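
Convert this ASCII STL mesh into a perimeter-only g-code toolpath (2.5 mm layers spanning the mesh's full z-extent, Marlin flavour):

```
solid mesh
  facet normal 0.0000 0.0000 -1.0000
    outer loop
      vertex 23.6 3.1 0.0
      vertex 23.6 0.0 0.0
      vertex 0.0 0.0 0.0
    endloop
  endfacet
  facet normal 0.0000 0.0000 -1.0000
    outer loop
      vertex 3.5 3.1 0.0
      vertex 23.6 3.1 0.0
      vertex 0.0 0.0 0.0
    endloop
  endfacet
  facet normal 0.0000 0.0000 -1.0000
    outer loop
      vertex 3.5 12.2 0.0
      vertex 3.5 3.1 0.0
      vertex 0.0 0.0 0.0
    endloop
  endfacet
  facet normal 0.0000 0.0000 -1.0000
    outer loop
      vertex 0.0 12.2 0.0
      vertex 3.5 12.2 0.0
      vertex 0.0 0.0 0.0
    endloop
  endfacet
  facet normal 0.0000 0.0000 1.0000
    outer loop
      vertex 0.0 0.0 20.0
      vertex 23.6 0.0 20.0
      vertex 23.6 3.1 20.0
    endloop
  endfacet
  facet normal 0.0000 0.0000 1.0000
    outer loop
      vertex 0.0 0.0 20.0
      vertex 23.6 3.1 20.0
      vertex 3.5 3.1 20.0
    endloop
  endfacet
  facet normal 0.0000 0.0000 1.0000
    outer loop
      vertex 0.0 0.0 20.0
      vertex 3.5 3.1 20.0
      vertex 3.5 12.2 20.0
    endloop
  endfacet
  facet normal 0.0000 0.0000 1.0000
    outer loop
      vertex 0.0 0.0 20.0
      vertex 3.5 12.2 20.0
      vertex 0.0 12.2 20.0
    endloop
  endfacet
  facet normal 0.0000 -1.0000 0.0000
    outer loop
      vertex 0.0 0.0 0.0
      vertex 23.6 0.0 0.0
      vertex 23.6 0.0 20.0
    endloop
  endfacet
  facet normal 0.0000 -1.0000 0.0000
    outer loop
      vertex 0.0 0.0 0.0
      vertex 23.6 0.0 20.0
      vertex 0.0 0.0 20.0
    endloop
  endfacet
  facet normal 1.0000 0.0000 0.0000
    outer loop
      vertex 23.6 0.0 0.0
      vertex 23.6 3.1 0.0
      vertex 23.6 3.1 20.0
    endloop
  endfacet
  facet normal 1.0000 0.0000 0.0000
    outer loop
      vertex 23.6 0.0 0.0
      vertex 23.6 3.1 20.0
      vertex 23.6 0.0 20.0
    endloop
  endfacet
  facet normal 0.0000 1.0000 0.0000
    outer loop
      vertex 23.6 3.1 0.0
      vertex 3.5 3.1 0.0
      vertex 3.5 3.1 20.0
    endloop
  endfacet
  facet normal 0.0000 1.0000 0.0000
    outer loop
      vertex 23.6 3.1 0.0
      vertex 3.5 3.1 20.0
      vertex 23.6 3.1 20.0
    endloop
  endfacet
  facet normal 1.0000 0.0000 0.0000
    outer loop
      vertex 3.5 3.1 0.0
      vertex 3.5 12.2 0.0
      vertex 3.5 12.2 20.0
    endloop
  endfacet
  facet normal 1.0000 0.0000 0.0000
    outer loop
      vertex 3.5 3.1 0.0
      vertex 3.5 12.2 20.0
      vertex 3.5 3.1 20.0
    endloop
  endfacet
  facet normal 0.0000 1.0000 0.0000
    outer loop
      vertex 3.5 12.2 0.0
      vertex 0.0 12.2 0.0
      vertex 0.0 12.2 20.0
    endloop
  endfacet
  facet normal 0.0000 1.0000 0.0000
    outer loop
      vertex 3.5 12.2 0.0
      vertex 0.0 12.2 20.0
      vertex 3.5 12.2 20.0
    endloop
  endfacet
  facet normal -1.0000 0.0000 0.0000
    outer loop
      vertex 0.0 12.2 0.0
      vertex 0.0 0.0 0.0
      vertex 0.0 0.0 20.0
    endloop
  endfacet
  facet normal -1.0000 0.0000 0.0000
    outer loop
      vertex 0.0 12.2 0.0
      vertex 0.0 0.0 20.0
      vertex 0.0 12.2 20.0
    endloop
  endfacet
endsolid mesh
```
; perimeter-only toolpath
G21 ; units = mm
G90 ; absolute positioning
G28 ; home
; layer 1
G0 Z2.5
G0 X0.0 Y0.0
G1 X23.6 Y0.0
G1 X23.6 Y3.1
G1 X3.5 Y3.1
G1 X3.5 Y12.2
G1 X0.0 Y12.2
G1 X0.0 Y0.0
; layer 2
G0 Z5.0
G0 X0.0 Y0.0
G1 X23.6 Y0.0
G1 X23.6 Y3.1
G1 X3.5 Y3.1
G1 X3.5 Y12.2
G1 X0.0 Y12.2
G1 X0.0 Y0.0
; layer 3
G0 Z7.5
G0 X0.0 Y0.0
G1 X23.6 Y0.0
G1 X23.6 Y3.1
G1 X3.5 Y3.1
G1 X3.5 Y12.2
G1 X0.0 Y12.2
G1 X0.0 Y0.0
; layer 4
G0 Z10.0
G0 X0.0 Y0.0
G1 X23.6 Y0.0
G1 X23.6 Y3.1
G1 X3.5 Y3.1
G1 X3.5 Y12.2
G1 X0.0 Y12.2
G1 X0.0 Y0.0
; layer 5
G0 Z12.5
G0 X0.0 Y0.0
G1 X23.6 Y0.0
G1 X23.6 Y3.1
G1 X3.5 Y3.1
G1 X3.5 Y12.2
G1 X0.0 Y12.2
G1 X0.0 Y0.0
; layer 6
G0 Z15.0
G0 X0.0 Y0.0
G1 X23.6 Y0.0
G1 X23.6 Y3.1
G1 X3.5 Y3.1
G1 X3.5 Y12.2
G1 X0.0 Y12.2
G1 X0.0 Y0.0
; layer 7
G0 Z17.5
G0 X0.0 Y0.0
G1 X23.6 Y0.0
G1 X23.6 Y3.1
G1 X3.5 Y3.1
G1 X3.5 Y12.2
G1 X0.0 Y12.2
G1 X0.0 Y0.0
; layer 8
G0 Z20.0
G0 X0.0 Y0.0
G1 X23.6 Y0.0
G1 X23.6 Y3.1
G1 X3.5 Y3.1
G1 X3.5 Y12.2
G1 X0.0 Y12.2
G1 X0.0 Y0.0
M2 ; end

The solid is an L-shaped prism: outer 23.6 × 12.2 mm, arm thicknesses ≈ 3.1 mm (horizontal) and 3.5 mm (vertical), extruded 20 mm in z. Slicing at Δz = 2.5 mm — 8 equal slices spanning the solid's height, so layer i sits at z = i·h/8 — gives 8 non-empty perimeters. Each is a 6-segment closed polygon; G0 lifts to the layer z and rapids to the start vertex, then G1 traces the edges.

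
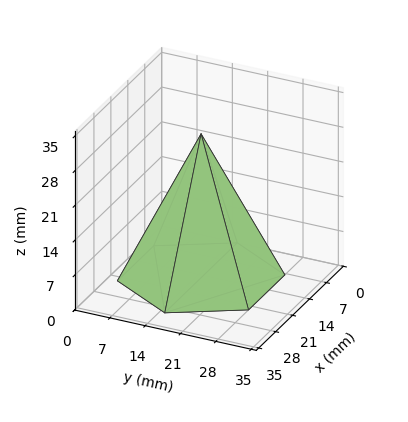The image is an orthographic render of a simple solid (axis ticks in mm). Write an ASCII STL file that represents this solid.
Reading the render: the shape is a regular 6-sided pyramid, base circumscribed radius ≈ 15 mm, apex at z ≈ 29 mm (dimensions read to the nearest mm from the axis ticks). For the STL, each face is triangulated and given an outward normal.

solid part
  facet normal 0.0000 0.0000 -1.0000
    outer loop
      vertex 7.50 27.99 0.00
      vertex 22.50 27.99 0.00
      vertex 30.00 15.00 0.00
    endloop
  endfacet
  facet normal 0.0000 0.0000 -1.0000
    outer loop
      vertex 0.00 15.00 0.00
      vertex 7.50 27.99 0.00
      vertex 30.00 15.00 0.00
    endloop
  endfacet
  facet normal 0.0000 0.0000 -1.0000
    outer loop
      vertex 7.50 2.01 0.00
      vertex 0.00 15.00 0.00
      vertex 30.00 15.00 0.00
    endloop
  endfacet
  facet normal 0.0000 0.0000 -1.0000
    outer loop
      vertex 22.50 2.01 0.00
      vertex 7.50 2.01 0.00
      vertex 30.00 15.00 0.00
    endloop
  endfacet
  facet normal 0.7903 0.4563 0.4088
    outer loop
      vertex 30.00 15.00 0.00
      vertex 22.50 27.99 0.00
      vertex 15.00 15.00 29.00
    endloop
  endfacet
  facet normal 0.0000 0.9126 0.4088
    outer loop
      vertex 22.50 27.99 0.00
      vertex 7.50 27.99 0.00
      vertex 15.00 15.00 29.00
    endloop
  endfacet
  facet normal -0.7903 0.4563 0.4088
    outer loop
      vertex 7.50 27.99 0.00
      vertex 0.00 15.00 0.00
      vertex 15.00 15.00 29.00
    endloop
  endfacet
  facet normal -0.7903 -0.4563 0.4088
    outer loop
      vertex 0.00 15.00 0.00
      vertex 7.50 2.01 0.00
      vertex 15.00 15.00 29.00
    endloop
  endfacet
  facet normal 0.0000 -0.9126 0.4088
    outer loop
      vertex 7.50 2.01 0.00
      vertex 22.50 2.01 0.00
      vertex 15.00 15.00 29.00
    endloop
  endfacet
  facet normal 0.7903 -0.4563 0.4088
    outer loop
      vertex 22.50 2.01 0.00
      vertex 30.00 15.00 0.00
      vertex 15.00 15.00 29.00
    endloop
  endfacet
endsolid part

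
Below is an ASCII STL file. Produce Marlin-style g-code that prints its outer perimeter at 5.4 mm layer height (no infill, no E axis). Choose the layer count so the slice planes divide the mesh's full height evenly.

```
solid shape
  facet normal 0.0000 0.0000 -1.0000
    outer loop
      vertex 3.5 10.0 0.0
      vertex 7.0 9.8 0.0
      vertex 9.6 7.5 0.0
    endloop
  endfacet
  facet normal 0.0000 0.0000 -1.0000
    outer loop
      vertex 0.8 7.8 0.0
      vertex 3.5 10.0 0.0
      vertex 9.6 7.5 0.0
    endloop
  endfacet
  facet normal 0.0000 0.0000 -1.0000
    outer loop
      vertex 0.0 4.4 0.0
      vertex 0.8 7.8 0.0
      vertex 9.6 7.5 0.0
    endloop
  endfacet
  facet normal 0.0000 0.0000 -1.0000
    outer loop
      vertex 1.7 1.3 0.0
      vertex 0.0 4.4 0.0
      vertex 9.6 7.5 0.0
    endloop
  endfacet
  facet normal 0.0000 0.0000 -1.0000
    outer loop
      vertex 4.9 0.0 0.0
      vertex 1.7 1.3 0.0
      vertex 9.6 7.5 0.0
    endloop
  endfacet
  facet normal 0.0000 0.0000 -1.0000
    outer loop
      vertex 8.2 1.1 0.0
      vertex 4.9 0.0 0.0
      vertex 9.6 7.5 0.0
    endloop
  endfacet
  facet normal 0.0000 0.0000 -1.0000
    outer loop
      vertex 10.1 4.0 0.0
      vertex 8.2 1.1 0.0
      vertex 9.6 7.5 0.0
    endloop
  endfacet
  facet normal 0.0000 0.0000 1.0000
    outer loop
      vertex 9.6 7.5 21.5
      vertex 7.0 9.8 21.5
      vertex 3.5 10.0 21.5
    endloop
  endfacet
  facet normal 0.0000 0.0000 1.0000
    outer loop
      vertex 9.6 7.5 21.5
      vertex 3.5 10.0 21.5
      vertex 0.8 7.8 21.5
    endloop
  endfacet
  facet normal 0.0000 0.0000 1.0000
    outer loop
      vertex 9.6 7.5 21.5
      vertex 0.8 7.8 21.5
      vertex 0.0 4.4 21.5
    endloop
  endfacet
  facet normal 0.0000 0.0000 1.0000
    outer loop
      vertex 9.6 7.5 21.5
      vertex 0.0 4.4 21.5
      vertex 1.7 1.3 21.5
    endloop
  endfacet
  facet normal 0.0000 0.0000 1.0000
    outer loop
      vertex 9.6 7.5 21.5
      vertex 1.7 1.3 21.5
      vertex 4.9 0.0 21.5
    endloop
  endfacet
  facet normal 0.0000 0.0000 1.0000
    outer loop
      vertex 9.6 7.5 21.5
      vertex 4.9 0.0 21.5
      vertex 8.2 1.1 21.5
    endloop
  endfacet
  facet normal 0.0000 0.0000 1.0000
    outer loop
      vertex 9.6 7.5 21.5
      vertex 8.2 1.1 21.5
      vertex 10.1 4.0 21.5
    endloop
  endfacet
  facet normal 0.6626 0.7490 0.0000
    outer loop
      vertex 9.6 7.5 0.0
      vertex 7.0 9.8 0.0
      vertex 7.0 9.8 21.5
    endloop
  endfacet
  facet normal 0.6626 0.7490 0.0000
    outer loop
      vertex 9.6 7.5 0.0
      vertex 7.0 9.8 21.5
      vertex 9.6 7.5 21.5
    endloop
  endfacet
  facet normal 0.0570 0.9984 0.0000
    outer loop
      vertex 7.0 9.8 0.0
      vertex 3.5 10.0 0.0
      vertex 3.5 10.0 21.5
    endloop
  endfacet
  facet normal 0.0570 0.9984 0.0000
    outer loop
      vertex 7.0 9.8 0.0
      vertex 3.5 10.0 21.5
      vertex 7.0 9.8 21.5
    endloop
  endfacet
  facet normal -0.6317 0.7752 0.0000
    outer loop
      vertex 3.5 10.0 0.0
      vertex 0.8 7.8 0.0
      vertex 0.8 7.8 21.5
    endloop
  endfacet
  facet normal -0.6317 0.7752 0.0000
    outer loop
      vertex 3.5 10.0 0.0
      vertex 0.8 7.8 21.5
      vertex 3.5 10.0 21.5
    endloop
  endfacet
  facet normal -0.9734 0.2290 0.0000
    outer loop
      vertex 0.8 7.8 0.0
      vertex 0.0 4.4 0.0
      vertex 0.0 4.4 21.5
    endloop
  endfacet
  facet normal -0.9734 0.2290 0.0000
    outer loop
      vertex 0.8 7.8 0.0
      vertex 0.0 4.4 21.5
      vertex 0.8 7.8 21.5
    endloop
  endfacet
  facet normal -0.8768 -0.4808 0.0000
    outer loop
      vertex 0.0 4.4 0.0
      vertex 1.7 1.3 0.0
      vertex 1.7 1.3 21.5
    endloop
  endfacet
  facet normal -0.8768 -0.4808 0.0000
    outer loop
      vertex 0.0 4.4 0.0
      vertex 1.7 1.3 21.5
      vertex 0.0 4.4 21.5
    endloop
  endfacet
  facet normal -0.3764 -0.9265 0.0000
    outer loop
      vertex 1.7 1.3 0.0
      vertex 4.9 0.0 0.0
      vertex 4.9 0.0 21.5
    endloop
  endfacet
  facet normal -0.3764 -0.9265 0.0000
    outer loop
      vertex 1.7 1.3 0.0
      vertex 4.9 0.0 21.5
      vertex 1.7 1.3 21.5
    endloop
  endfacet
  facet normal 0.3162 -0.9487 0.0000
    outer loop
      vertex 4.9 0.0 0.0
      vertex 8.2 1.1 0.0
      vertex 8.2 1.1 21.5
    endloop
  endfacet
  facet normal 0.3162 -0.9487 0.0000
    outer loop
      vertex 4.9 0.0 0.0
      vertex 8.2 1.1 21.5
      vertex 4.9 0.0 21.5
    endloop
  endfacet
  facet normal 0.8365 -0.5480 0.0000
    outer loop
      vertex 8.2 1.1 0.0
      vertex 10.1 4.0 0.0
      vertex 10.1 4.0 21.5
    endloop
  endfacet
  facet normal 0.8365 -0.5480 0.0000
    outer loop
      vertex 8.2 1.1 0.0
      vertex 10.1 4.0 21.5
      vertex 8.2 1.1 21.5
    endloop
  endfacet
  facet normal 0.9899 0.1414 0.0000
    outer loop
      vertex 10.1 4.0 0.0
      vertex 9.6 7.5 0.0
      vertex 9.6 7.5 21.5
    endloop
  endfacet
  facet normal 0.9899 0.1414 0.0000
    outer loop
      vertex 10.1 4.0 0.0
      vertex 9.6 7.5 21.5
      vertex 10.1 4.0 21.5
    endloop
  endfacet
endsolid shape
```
; perimeter-only toolpath
G21 ; units = mm
G90 ; absolute positioning
G28 ; home
; layer 1
G0 Z5.4
G0 X9.6 Y7.5
G1 X7.0 Y9.8
G1 X3.5 Y10.0
G1 X0.8 Y7.8
G1 X0.0 Y4.4
G1 X1.7 Y1.3
G1 X4.9 Y0.0
G1 X8.2 Y1.1
G1 X10.1 Y4.0
G1 X9.6 Y7.5
; layer 2
G0 Z10.8
G0 X9.6 Y7.5
G1 X7.0 Y9.8
G1 X3.5 Y10.0
G1 X0.8 Y7.8
G1 X0.0 Y4.4
G1 X1.7 Y1.3
G1 X4.9 Y0.0
G1 X8.2 Y1.1
G1 X10.1 Y4.0
G1 X9.6 Y7.5
; layer 3
G0 Z16.1
G0 X9.6 Y7.5
G1 X7.0 Y9.8
G1 X3.5 Y10.0
G1 X0.8 Y7.8
G1 X0.0 Y4.4
G1 X1.7 Y1.3
G1 X4.9 Y0.0
G1 X8.2 Y1.1
G1 X10.1 Y4.0
G1 X9.6 Y7.5
; layer 4
G0 Z21.5
G0 X9.6 Y7.5
G1 X7.0 Y9.8
G1 X3.5 Y10.0
G1 X0.8 Y7.8
G1 X0.0 Y4.4
G1 X1.7 Y1.3
G1 X4.9 Y0.0
G1 X8.2 Y1.1
G1 X10.1 Y4.0
G1 X9.6 Y7.5
M2 ; end

The solid is a regular 9-sided prism (a cylinder approximated with 9 flat sides), circumscribed radius ≈ 5.1 mm, height ≈ 21.5 mm. Slicing at Δz = 5.4 mm — 4 equal slices spanning the solid's height, so layer i sits at z = i·h/4 — gives 4 non-empty perimeters. Each is a 9-segment closed polygon; G0 lifts to the layer z and rapids to the start vertex, then G1 traces the edges.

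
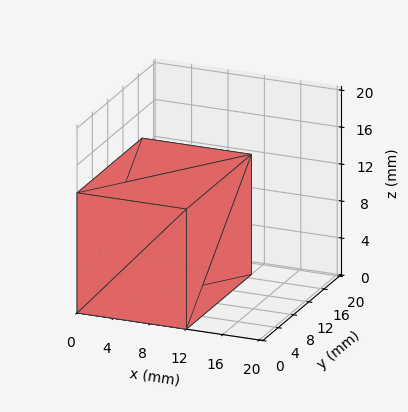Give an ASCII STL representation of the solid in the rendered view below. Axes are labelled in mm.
Reading the render: the shape is a rectangular box, roughly 12 × 17 mm footprint and 13 mm tall (dimensions read to the nearest mm from the axis ticks). For the STL, each face is triangulated and given an outward normal.

solid part
  facet normal 0.0000 0.0000 -1.0000
    outer loop
      vertex 12.000 17.000 0.000
      vertex 12.000 0.000 0.000
      vertex 0.000 0.000 0.000
    endloop
  endfacet
  facet normal 0.0000 0.0000 -1.0000
    outer loop
      vertex 0.000 17.000 0.000
      vertex 12.000 17.000 0.000
      vertex 0.000 0.000 0.000
    endloop
  endfacet
  facet normal 0.0000 0.0000 1.0000
    outer loop
      vertex 0.000 0.000 13.000
      vertex 12.000 0.000 13.000
      vertex 12.000 17.000 13.000
    endloop
  endfacet
  facet normal 0.0000 0.0000 1.0000
    outer loop
      vertex 0.000 0.000 13.000
      vertex 12.000 17.000 13.000
      vertex 0.000 17.000 13.000
    endloop
  endfacet
  facet normal 0.0000 -1.0000 0.0000
    outer loop
      vertex 0.000 0.000 0.000
      vertex 12.000 0.000 0.000
      vertex 12.000 0.000 13.000
    endloop
  endfacet
  facet normal 0.0000 -1.0000 0.0000
    outer loop
      vertex 0.000 0.000 0.000
      vertex 12.000 0.000 13.000
      vertex 0.000 0.000 13.000
    endloop
  endfacet
  facet normal 0.0000 1.0000 0.0000
    outer loop
      vertex 12.000 17.000 13.000
      vertex 12.000 17.000 0.000
      vertex 0.000 17.000 0.000
    endloop
  endfacet
  facet normal 0.0000 1.0000 0.0000
    outer loop
      vertex 0.000 17.000 13.000
      vertex 12.000 17.000 13.000
      vertex 0.000 17.000 0.000
    endloop
  endfacet
  facet normal -1.0000 0.0000 0.0000
    outer loop
      vertex 0.000 17.000 13.000
      vertex 0.000 17.000 0.000
      vertex 0.000 0.000 0.000
    endloop
  endfacet
  facet normal -1.0000 0.0000 0.0000
    outer loop
      vertex 0.000 0.000 13.000
      vertex 0.000 17.000 13.000
      vertex 0.000 0.000 0.000
    endloop
  endfacet
  facet normal 1.0000 0.0000 0.0000
    outer loop
      vertex 12.000 0.000 0.000
      vertex 12.000 17.000 0.000
      vertex 12.000 17.000 13.000
    endloop
  endfacet
  facet normal 1.0000 0.0000 0.0000
    outer loop
      vertex 12.000 0.000 0.000
      vertex 12.000 17.000 13.000
      vertex 12.000 0.000 13.000
    endloop
  endfacet
endsolid part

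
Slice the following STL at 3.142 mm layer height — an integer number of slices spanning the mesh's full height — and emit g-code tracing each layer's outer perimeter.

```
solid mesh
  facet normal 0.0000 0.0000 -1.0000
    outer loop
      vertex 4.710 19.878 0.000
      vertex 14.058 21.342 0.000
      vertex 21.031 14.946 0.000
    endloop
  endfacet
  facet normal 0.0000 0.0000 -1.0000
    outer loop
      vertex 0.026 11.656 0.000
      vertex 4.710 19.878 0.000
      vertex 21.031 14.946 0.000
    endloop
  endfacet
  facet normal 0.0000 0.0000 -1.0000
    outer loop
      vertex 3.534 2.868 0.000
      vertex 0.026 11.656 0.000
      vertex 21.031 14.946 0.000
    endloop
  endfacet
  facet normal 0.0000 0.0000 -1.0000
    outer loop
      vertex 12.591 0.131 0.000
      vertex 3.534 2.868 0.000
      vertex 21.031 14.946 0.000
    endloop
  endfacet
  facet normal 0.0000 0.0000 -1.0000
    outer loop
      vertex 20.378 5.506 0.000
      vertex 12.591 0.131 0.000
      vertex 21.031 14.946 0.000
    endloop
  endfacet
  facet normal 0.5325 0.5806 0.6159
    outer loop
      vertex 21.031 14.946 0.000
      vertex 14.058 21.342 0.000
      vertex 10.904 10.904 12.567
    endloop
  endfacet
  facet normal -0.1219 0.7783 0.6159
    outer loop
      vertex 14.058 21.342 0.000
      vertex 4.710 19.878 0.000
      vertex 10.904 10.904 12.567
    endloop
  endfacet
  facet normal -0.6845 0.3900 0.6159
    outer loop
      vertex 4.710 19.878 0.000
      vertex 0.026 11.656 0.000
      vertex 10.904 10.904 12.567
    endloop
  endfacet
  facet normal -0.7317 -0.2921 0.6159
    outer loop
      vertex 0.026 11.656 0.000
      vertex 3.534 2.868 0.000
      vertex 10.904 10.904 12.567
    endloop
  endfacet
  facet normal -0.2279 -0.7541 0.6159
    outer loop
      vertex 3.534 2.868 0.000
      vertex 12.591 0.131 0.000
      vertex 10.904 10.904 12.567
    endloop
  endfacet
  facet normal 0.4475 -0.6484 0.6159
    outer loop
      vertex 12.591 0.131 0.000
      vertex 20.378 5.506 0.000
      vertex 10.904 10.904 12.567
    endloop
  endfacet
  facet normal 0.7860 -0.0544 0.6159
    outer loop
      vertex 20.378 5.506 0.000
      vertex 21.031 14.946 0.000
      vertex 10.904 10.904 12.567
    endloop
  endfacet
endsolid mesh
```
; perimeter-only toolpath
G21 ; units = mm
G90 ; absolute positioning
G28 ; home
; layer 1
G0 Z3.142
G0 X18.499 Y13.936
G1 X13.270 Y18.732
G1 X6.258 Y17.634
G1 X2.745 Y11.468
G1 X5.377 Y4.877
G1 X12.169 Y2.824
G1 X18.009 Y6.856
G1 X18.499 Y13.936
; layer 2
G0 Z6.284
G0 X15.967 Y12.925
G1 X12.481 Y16.123
G1 X7.807 Y15.391
G1 X5.465 Y11.280
G1 X7.219 Y6.886
G1 X11.747 Y5.518
G1 X15.641 Y8.205
G1 X15.967 Y12.925
; layer 3
G0 Z9.425
G0 X13.436 Y11.915
G1 X11.693 Y13.514
G1 X9.356 Y13.148
G1 X8.185 Y11.092
G1 X9.062 Y8.895
G1 X11.326 Y8.211
G1 X13.273 Y9.555
G1 X13.436 Y11.915
M2 ; end

The solid is a regular 7-sided pyramid, base circumscribed radius ≈ 10.9 mm, apex at z ≈ 12.6 mm. Slicing at Δz = 3.142 mm — 4 equal slices spanning the solid's height, so layer i sits at z = i·h/4 — gives 3 non-empty perimeters. Each is a 7-segment closed polygon; G0 lifts to the layer z and rapids to the start vertex, then G1 traces the edges. The cross-section shrinks linearly with z (the slice at the apex is degenerate and omitted).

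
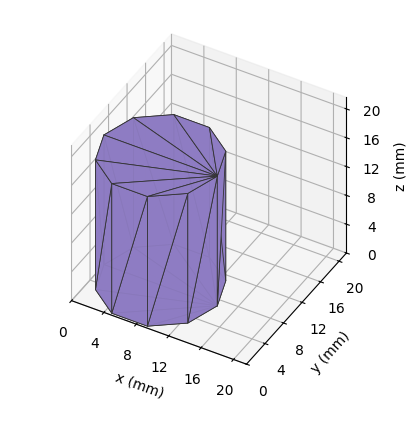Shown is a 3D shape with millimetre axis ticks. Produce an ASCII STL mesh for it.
Reading the render: the shape is a regular 10-sided prism (a cylinder approximated with 10 flat sides), circumscribed radius ≈ 7 mm, height ≈ 18 mm (dimensions read to the nearest mm from the axis ticks). For the STL, each face is triangulated and given an outward normal.

solid part
  facet normal 0.0000 0.0000 -1.0000
    outer loop
      vertex 9.2 13.7 0.0
      vertex 12.7 11.1 0.0
      vertex 14.0 7.0 0.0
    endloop
  endfacet
  facet normal 0.0000 0.0000 -1.0000
    outer loop
      vertex 4.8 13.7 0.0
      vertex 9.2 13.7 0.0
      vertex 14.0 7.0 0.0
    endloop
  endfacet
  facet normal 0.0000 0.0000 -1.0000
    outer loop
      vertex 1.3 11.1 0.0
      vertex 4.8 13.7 0.0
      vertex 14.0 7.0 0.0
    endloop
  endfacet
  facet normal 0.0000 0.0000 -1.0000
    outer loop
      vertex 0.0 7.0 0.0
      vertex 1.3 11.1 0.0
      vertex 14.0 7.0 0.0
    endloop
  endfacet
  facet normal 0.0000 0.0000 -1.0000
    outer loop
      vertex 1.3 2.9 0.0
      vertex 0.0 7.0 0.0
      vertex 14.0 7.0 0.0
    endloop
  endfacet
  facet normal 0.0000 0.0000 -1.0000
    outer loop
      vertex 4.8 0.3 0.0
      vertex 1.3 2.9 0.0
      vertex 14.0 7.0 0.0
    endloop
  endfacet
  facet normal 0.0000 0.0000 -1.0000
    outer loop
      vertex 9.2 0.3 0.0
      vertex 4.8 0.3 0.0
      vertex 14.0 7.0 0.0
    endloop
  endfacet
  facet normal 0.0000 0.0000 -1.0000
    outer loop
      vertex 12.7 2.9 0.0
      vertex 9.2 0.3 0.0
      vertex 14.0 7.0 0.0
    endloop
  endfacet
  facet normal 0.0000 0.0000 1.0000
    outer loop
      vertex 14.0 7.0 18.0
      vertex 12.7 11.1 18.0
      vertex 9.2 13.7 18.0
    endloop
  endfacet
  facet normal 0.0000 0.0000 1.0000
    outer loop
      vertex 14.0 7.0 18.0
      vertex 9.2 13.7 18.0
      vertex 4.8 13.7 18.0
    endloop
  endfacet
  facet normal 0.0000 0.0000 1.0000
    outer loop
      vertex 14.0 7.0 18.0
      vertex 4.8 13.7 18.0
      vertex 1.3 11.1 18.0
    endloop
  endfacet
  facet normal 0.0000 0.0000 1.0000
    outer loop
      vertex 14.0 7.0 18.0
      vertex 1.3 11.1 18.0
      vertex 0.0 7.0 18.0
    endloop
  endfacet
  facet normal 0.0000 0.0000 1.0000
    outer loop
      vertex 14.0 7.0 18.0
      vertex 0.0 7.0 18.0
      vertex 1.3 2.9 18.0
    endloop
  endfacet
  facet normal 0.0000 0.0000 1.0000
    outer loop
      vertex 14.0 7.0 18.0
      vertex 1.3 2.9 18.0
      vertex 4.8 0.3 18.0
    endloop
  endfacet
  facet normal 0.0000 0.0000 1.0000
    outer loop
      vertex 14.0 7.0 18.0
      vertex 4.8 0.3 18.0
      vertex 9.2 0.3 18.0
    endloop
  endfacet
  facet normal 0.0000 0.0000 1.0000
    outer loop
      vertex 14.0 7.0 18.0
      vertex 9.2 0.3 18.0
      vertex 12.7 2.9 18.0
    endloop
  endfacet
  facet normal 0.9532 0.3022 0.0000
    outer loop
      vertex 14.0 7.0 0.0
      vertex 12.7 11.1 0.0
      vertex 12.7 11.1 18.0
    endloop
  endfacet
  facet normal 0.9532 0.3022 0.0000
    outer loop
      vertex 14.0 7.0 0.0
      vertex 12.7 11.1 18.0
      vertex 14.0 7.0 18.0
    endloop
  endfacet
  facet normal 0.5963 0.8027 0.0000
    outer loop
      vertex 12.7 11.1 0.0
      vertex 9.2 13.7 0.0
      vertex 9.2 13.7 18.0
    endloop
  endfacet
  facet normal 0.5963 0.8027 0.0000
    outer loop
      vertex 12.7 11.1 0.0
      vertex 9.2 13.7 18.0
      vertex 12.7 11.1 18.0
    endloop
  endfacet
  facet normal 0.0000 1.0000 0.0000
    outer loop
      vertex 9.2 13.7 0.0
      vertex 4.8 13.7 0.0
      vertex 4.8 13.7 18.0
    endloop
  endfacet
  facet normal 0.0000 1.0000 0.0000
    outer loop
      vertex 9.2 13.7 0.0
      vertex 4.8 13.7 18.0
      vertex 9.2 13.7 18.0
    endloop
  endfacet
  facet normal -0.5963 0.8027 0.0000
    outer loop
      vertex 4.8 13.7 0.0
      vertex 1.3 11.1 0.0
      vertex 1.3 11.1 18.0
    endloop
  endfacet
  facet normal -0.5963 0.8027 0.0000
    outer loop
      vertex 4.8 13.7 0.0
      vertex 1.3 11.1 18.0
      vertex 4.8 13.7 18.0
    endloop
  endfacet
  facet normal -0.9532 0.3022 0.0000
    outer loop
      vertex 1.3 11.1 0.0
      vertex 0.0 7.0 0.0
      vertex 0.0 7.0 18.0
    endloop
  endfacet
  facet normal -0.9532 0.3022 0.0000
    outer loop
      vertex 1.3 11.1 0.0
      vertex 0.0 7.0 18.0
      vertex 1.3 11.1 18.0
    endloop
  endfacet
  facet normal -0.9532 -0.3022 0.0000
    outer loop
      vertex 0.0 7.0 0.0
      vertex 1.3 2.9 0.0
      vertex 1.3 2.9 18.0
    endloop
  endfacet
  facet normal -0.9532 -0.3022 0.0000
    outer loop
      vertex 0.0 7.0 0.0
      vertex 1.3 2.9 18.0
      vertex 0.0 7.0 18.0
    endloop
  endfacet
  facet normal -0.5963 -0.8027 0.0000
    outer loop
      vertex 1.3 2.9 0.0
      vertex 4.8 0.3 0.0
      vertex 4.8 0.3 18.0
    endloop
  endfacet
  facet normal -0.5963 -0.8027 0.0000
    outer loop
      vertex 1.3 2.9 0.0
      vertex 4.8 0.3 18.0
      vertex 1.3 2.9 18.0
    endloop
  endfacet
  facet normal 0.0000 -1.0000 0.0000
    outer loop
      vertex 4.8 0.3 0.0
      vertex 9.2 0.3 0.0
      vertex 9.2 0.3 18.0
    endloop
  endfacet
  facet normal 0.0000 -1.0000 0.0000
    outer loop
      vertex 4.8 0.3 0.0
      vertex 9.2 0.3 18.0
      vertex 4.8 0.3 18.0
    endloop
  endfacet
  facet normal 0.5963 -0.8027 0.0000
    outer loop
      vertex 9.2 0.3 0.0
      vertex 12.7 2.9 0.0
      vertex 12.7 2.9 18.0
    endloop
  endfacet
  facet normal 0.5963 -0.8027 0.0000
    outer loop
      vertex 9.2 0.3 0.0
      vertex 12.7 2.9 18.0
      vertex 9.2 0.3 18.0
    endloop
  endfacet
  facet normal 0.9532 -0.3022 0.0000
    outer loop
      vertex 12.7 2.9 0.0
      vertex 14.0 7.0 0.0
      vertex 14.0 7.0 18.0
    endloop
  endfacet
  facet normal 0.9532 -0.3022 0.0000
    outer loop
      vertex 12.7 2.9 0.0
      vertex 14.0 7.0 18.0
      vertex 12.7 2.9 18.0
    endloop
  endfacet
endsolid part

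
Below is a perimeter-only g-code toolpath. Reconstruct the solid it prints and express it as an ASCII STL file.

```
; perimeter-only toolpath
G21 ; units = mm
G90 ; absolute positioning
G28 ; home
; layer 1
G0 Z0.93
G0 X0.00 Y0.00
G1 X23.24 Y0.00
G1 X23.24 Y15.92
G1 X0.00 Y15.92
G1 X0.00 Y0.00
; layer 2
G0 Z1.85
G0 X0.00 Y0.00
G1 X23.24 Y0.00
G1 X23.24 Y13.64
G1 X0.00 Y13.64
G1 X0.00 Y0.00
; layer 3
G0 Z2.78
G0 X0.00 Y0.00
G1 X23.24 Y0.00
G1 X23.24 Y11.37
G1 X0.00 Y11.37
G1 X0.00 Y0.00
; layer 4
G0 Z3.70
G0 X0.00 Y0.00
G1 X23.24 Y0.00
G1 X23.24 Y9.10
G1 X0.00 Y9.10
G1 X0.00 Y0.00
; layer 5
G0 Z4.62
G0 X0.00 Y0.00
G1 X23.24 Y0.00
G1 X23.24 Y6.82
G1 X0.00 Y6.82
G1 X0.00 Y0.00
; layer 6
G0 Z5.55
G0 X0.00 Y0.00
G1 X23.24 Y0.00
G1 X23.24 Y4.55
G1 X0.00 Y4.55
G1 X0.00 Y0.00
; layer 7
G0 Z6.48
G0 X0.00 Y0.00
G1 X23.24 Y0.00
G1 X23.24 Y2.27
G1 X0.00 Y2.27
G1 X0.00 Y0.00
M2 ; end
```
solid part
  facet normal 0.0000 0.0000 -1.0000
    outer loop
      vertex 23.24 18.19 0.00
      vertex 23.24 0.00 0.00
      vertex 0.00 0.00 0.00
    endloop
  endfacet
  facet normal 0.0000 0.0000 -1.0000
    outer loop
      vertex 0.00 18.19 0.00
      vertex 23.24 18.19 0.00
      vertex 0.00 0.00 0.00
    endloop
  endfacet
  facet normal 0.0000 -1.0000 0.0000
    outer loop
      vertex 0.00 0.00 0.00
      vertex 23.24 0.00 0.00
      vertex 23.24 0.00 7.40
    endloop
  endfacet
  facet normal 0.0000 -1.0000 0.0000
    outer loop
      vertex 0.00 0.00 0.00
      vertex 23.24 0.00 7.40
      vertex 0.00 0.00 7.40
    endloop
  endfacet
  facet normal 0.0000 0.3768 0.9263
    outer loop
      vertex 0.00 0.00 7.40
      vertex 23.24 0.00 7.40
      vertex 23.24 18.19 0.00
    endloop
  endfacet
  facet normal 0.0000 0.3768 0.9263
    outer loop
      vertex 0.00 0.00 7.40
      vertex 23.24 18.19 0.00
      vertex 0.00 18.19 0.00
    endloop
  endfacet
  facet normal -1.0000 0.0000 0.0000
    outer loop
      vertex 0.00 0.00 7.40
      vertex 0.00 18.19 0.00
      vertex 0.00 0.00 0.00
    endloop
  endfacet
  facet normal 1.0000 0.0000 0.0000
    outer loop
      vertex 23.24 0.00 0.00
      vertex 23.24 18.19 0.00
      vertex 23.24 0.00 7.40
    endloop
  endfacet
endsolid part

The G0 Z moves step by Δz≈0.93 mm. The G1 loops shrink linearly with z, so the solid tapers from its base footprint up to z≈7.4. Closing with a flat bottom cap and the tapered top and triangulating gives 8 facets — a wedge (ramp): 23.2 × 18.2 mm base, rising to 7.4 mm along the y=0 edge and sloping linearly to z=0 at y=18.2.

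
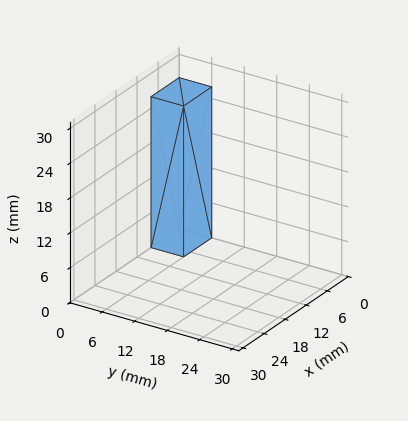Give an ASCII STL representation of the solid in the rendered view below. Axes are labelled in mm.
Reading the render: the shape is a rectangular box, roughly 8 × 6 mm footprint and 26 mm tall (dimensions read to the nearest mm from the axis ticks). For the STL, each face is triangulated and given an outward normal.

solid part
  facet normal 0.0000 0.0000 -1.0000
    outer loop
      vertex 8.000 6.000 0.000
      vertex 8.000 0.000 0.000
      vertex 0.000 0.000 0.000
    endloop
  endfacet
  facet normal 0.0000 0.0000 -1.0000
    outer loop
      vertex 0.000 6.000 0.000
      vertex 8.000 6.000 0.000
      vertex 0.000 0.000 0.000
    endloop
  endfacet
  facet normal 0.0000 0.0000 1.0000
    outer loop
      vertex 0.000 0.000 26.000
      vertex 8.000 0.000 26.000
      vertex 8.000 6.000 26.000
    endloop
  endfacet
  facet normal 0.0000 0.0000 1.0000
    outer loop
      vertex 0.000 0.000 26.000
      vertex 8.000 6.000 26.000
      vertex 0.000 6.000 26.000
    endloop
  endfacet
  facet normal 0.0000 -1.0000 0.0000
    outer loop
      vertex 0.000 0.000 0.000
      vertex 8.000 0.000 0.000
      vertex 8.000 0.000 26.000
    endloop
  endfacet
  facet normal 0.0000 -1.0000 0.0000
    outer loop
      vertex 0.000 0.000 0.000
      vertex 8.000 0.000 26.000
      vertex 0.000 0.000 26.000
    endloop
  endfacet
  facet normal 0.0000 1.0000 0.0000
    outer loop
      vertex 8.000 6.000 26.000
      vertex 8.000 6.000 0.000
      vertex 0.000 6.000 0.000
    endloop
  endfacet
  facet normal 0.0000 1.0000 0.0000
    outer loop
      vertex 0.000 6.000 26.000
      vertex 8.000 6.000 26.000
      vertex 0.000 6.000 0.000
    endloop
  endfacet
  facet normal -1.0000 0.0000 0.0000
    outer loop
      vertex 0.000 6.000 26.000
      vertex 0.000 6.000 0.000
      vertex 0.000 0.000 0.000
    endloop
  endfacet
  facet normal -1.0000 0.0000 0.0000
    outer loop
      vertex 0.000 0.000 26.000
      vertex 0.000 6.000 26.000
      vertex 0.000 0.000 0.000
    endloop
  endfacet
  facet normal 1.0000 0.0000 0.0000
    outer loop
      vertex 8.000 0.000 0.000
      vertex 8.000 6.000 0.000
      vertex 8.000 6.000 26.000
    endloop
  endfacet
  facet normal 1.0000 0.0000 0.0000
    outer loop
      vertex 8.000 0.000 0.000
      vertex 8.000 6.000 26.000
      vertex 8.000 0.000 26.000
    endloop
  endfacet
endsolid part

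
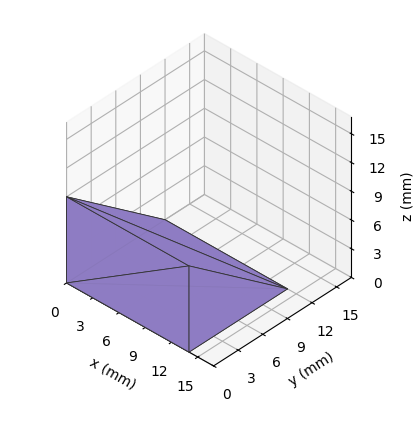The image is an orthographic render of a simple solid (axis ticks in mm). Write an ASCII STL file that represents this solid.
Reading the render: the shape is a wedge (ramp): 14 × 12 mm base, rising to 9 mm along the y=0 edge and sloping linearly to z=0 at y=12 (dimensions read to the nearest mm from the axis ticks). For the STL, each face is triangulated and given an outward normal.

solid part
  facet normal 0.0000 0.0000 -1.0000
    outer loop
      vertex 14.000 12.000 0.000
      vertex 14.000 0.000 0.000
      vertex 0.000 0.000 0.000
    endloop
  endfacet
  facet normal 0.0000 0.0000 -1.0000
    outer loop
      vertex 0.000 12.000 0.000
      vertex 14.000 12.000 0.000
      vertex 0.000 0.000 0.000
    endloop
  endfacet
  facet normal 0.0000 -1.0000 0.0000
    outer loop
      vertex 0.000 0.000 0.000
      vertex 14.000 0.000 0.000
      vertex 14.000 0.000 9.000
    endloop
  endfacet
  facet normal 0.0000 -1.0000 0.0000
    outer loop
      vertex 0.000 0.000 0.000
      vertex 14.000 0.000 9.000
      vertex 0.000 0.000 9.000
    endloop
  endfacet
  facet normal 0.0000 0.6000 0.8000
    outer loop
      vertex 0.000 0.000 9.000
      vertex 14.000 0.000 9.000
      vertex 14.000 12.000 0.000
    endloop
  endfacet
  facet normal 0.0000 0.6000 0.8000
    outer loop
      vertex 0.000 0.000 9.000
      vertex 14.000 12.000 0.000
      vertex 0.000 12.000 0.000
    endloop
  endfacet
  facet normal -1.0000 0.0000 0.0000
    outer loop
      vertex 0.000 0.000 9.000
      vertex 0.000 12.000 0.000
      vertex 0.000 0.000 0.000
    endloop
  endfacet
  facet normal 1.0000 0.0000 0.0000
    outer loop
      vertex 14.000 0.000 0.000
      vertex 14.000 12.000 0.000
      vertex 14.000 0.000 9.000
    endloop
  endfacet
endsolid part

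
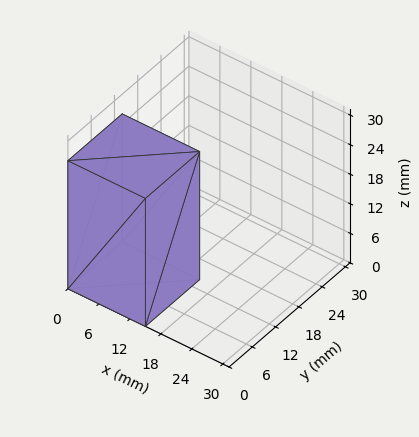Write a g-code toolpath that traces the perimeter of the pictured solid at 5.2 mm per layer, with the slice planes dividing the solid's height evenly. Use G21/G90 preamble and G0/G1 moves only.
Reading the render: the shape is a rectangular box, roughly 15 × 14 mm footprint and 26 mm tall (dimensions read to the nearest mm from the axis ticks). For the g-code, the solid's height is divided into equal slices at the stated Δz and each level perimeter traced with G1 moves after a G0 lift.

; perimeter-only toolpath
G21 ; units = mm
G90 ; absolute positioning
G28 ; home
; layer 1
G0 Z5.2
G0 X0.0 Y0.0
G1 X15.0 Y0.0
G1 X15.0 Y14.0
G1 X0.0 Y14.0
G1 X0.0 Y0.0
; layer 2
G0 Z10.4
G0 X0.0 Y0.0
G1 X15.0 Y0.0
G1 X15.0 Y14.0
G1 X0.0 Y14.0
G1 X0.0 Y0.0
; layer 3
G0 Z15.6
G0 X0.0 Y0.0
G1 X15.0 Y0.0
G1 X15.0 Y14.0
G1 X0.0 Y14.0
G1 X0.0 Y0.0
; layer 4
G0 Z20.8
G0 X0.0 Y0.0
G1 X15.0 Y0.0
G1 X15.0 Y14.0
G1 X0.0 Y14.0
G1 X0.0 Y0.0
; layer 5
G0 Z26.0
G0 X0.0 Y0.0
G1 X15.0 Y0.0
G1 X15.0 Y14.0
G1 X0.0 Y14.0
G1 X0.0 Y0.0
M2 ; end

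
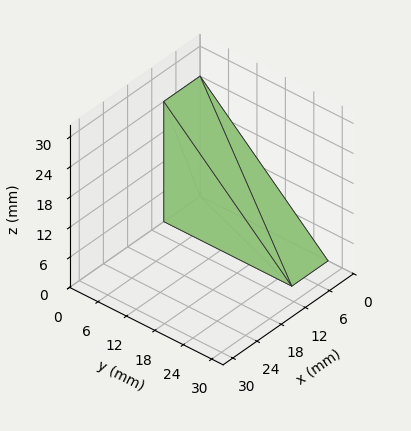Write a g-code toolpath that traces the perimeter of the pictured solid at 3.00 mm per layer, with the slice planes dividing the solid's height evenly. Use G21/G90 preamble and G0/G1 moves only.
Reading the render: the shape is a wedge (ramp): 9 × 27 mm base, rising to 24 mm along the y=0 edge and sloping linearly to z=0 at y=27 (dimensions read to the nearest mm from the axis ticks). For the g-code, the solid's height is divided into equal slices at the stated Δz and each level perimeter traced with G1 moves after a G0 lift.

; perimeter-only toolpath
G21 ; units = mm
G90 ; absolute positioning
G28 ; home
; layer 1
G0 Z3.00
G0 X0.00 Y0.00
G1 X9.00 Y0.00
G1 X9.00 Y23.62
G1 X0.00 Y23.62
G1 X0.00 Y0.00
; layer 2
G0 Z6.00
G0 X0.00 Y0.00
G1 X9.00 Y0.00
G1 X9.00 Y20.25
G1 X0.00 Y20.25
G1 X0.00 Y0.00
; layer 3
G0 Z9.00
G0 X0.00 Y0.00
G1 X9.00 Y0.00
G1 X9.00 Y16.88
G1 X0.00 Y16.88
G1 X0.00 Y0.00
; layer 4
G0 Z12.00
G0 X0.00 Y0.00
G1 X9.00 Y0.00
G1 X9.00 Y13.50
G1 X0.00 Y13.50
G1 X0.00 Y0.00
; layer 5
G0 Z15.00
G0 X0.00 Y0.00
G1 X9.00 Y0.00
G1 X9.00 Y10.12
G1 X0.00 Y10.12
G1 X0.00 Y0.00
; layer 6
G0 Z18.00
G0 X0.00 Y0.00
G1 X9.00 Y0.00
G1 X9.00 Y6.75
G1 X0.00 Y6.75
G1 X0.00 Y0.00
; layer 7
G0 Z21.00
G0 X0.00 Y0.00
G1 X9.00 Y0.00
G1 X9.00 Y3.38
G1 X0.00 Y3.38
G1 X0.00 Y0.00
M2 ; end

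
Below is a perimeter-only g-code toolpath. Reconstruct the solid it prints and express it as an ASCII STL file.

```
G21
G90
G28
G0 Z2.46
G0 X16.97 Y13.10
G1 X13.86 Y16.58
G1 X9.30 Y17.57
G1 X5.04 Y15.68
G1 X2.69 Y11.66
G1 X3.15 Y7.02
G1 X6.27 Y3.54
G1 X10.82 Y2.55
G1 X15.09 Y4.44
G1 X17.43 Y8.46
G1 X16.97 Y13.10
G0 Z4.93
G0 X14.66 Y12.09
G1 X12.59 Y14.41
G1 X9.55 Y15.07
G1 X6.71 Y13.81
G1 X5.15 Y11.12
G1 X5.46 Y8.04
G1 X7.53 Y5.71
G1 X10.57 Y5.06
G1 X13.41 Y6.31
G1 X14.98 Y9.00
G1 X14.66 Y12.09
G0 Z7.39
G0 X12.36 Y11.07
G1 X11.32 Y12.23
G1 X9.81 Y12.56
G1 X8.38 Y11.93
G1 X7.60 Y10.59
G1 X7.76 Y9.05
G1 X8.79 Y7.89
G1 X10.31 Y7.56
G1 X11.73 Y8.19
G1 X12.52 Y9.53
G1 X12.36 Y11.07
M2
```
solid part
  facet normal 0.0000 0.0000 -1.0000
    outer loop
      vertex 9.05 20.07 0.00
      vertex 15.12 18.75 0.00
      vertex 19.27 14.11 0.00
    endloop
  endfacet
  facet normal 0.0000 0.0000 -1.0000
    outer loop
      vertex 3.36 17.56 0.00
      vertex 9.05 20.07 0.00
      vertex 19.27 14.11 0.00
    endloop
  endfacet
  facet normal 0.0000 0.0000 -1.0000
    outer loop
      vertex 0.23 12.19 0.00
      vertex 3.36 17.56 0.00
      vertex 19.27 14.11 0.00
    endloop
  endfacet
  facet normal 0.0000 0.0000 -1.0000
    outer loop
      vertex 0.85 6.01 0.00
      vertex 0.23 12.19 0.00
      vertex 19.27 14.11 0.00
    endloop
  endfacet
  facet normal 0.0000 0.0000 -1.0000
    outer loop
      vertex 5.00 1.37 0.00
      vertex 0.85 6.01 0.00
      vertex 19.27 14.11 0.00
    endloop
  endfacet
  facet normal 0.0000 0.0000 -1.0000
    outer loop
      vertex 11.07 0.05 0.00
      vertex 5.00 1.37 0.00
      vertex 19.27 14.11 0.00
    endloop
  endfacet
  facet normal 0.0000 0.0000 -1.0000
    outer loop
      vertex 16.76 2.56 0.00
      vertex 11.07 0.05 0.00
      vertex 19.27 14.11 0.00
    endloop
  endfacet
  facet normal 0.0000 0.0000 -1.0000
    outer loop
      vertex 19.89 7.93 0.00
      vertex 16.76 2.56 0.00
      vertex 19.27 14.11 0.00
    endloop
  endfacet
  facet normal 0.5350 0.4785 0.6963
    outer loop
      vertex 19.27 14.11 0.00
      vertex 15.12 18.75 0.00
      vertex 10.06 10.06 9.86
    endloop
  endfacet
  facet normal 0.1525 0.7013 0.6964
    outer loop
      vertex 15.12 18.75 0.00
      vertex 9.05 20.07 0.00
      vertex 10.06 10.06 9.86
    endloop
  endfacet
  facet normal -0.2897 0.6567 0.6963
    outer loop
      vertex 9.05 20.07 0.00
      vertex 3.36 17.56 0.00
      vertex 10.06 10.06 9.86
    endloop
  endfacet
  facet normal -0.6201 0.3614 0.6963
    outer loop
      vertex 3.36 17.56 0.00
      vertex 0.23 12.19 0.00
      vertex 10.06 10.06 9.86
    endloop
  endfacet
  facet normal -0.7141 -0.0716 0.6964
    outer loop
      vertex 0.23 12.19 0.00
      vertex 0.85 6.01 0.00
      vertex 10.06 10.06 9.86
    endloop
  endfacet
  facet normal -0.5350 -0.4785 0.6963
    outer loop
      vertex 0.85 6.01 0.00
      vertex 5.00 1.37 0.00
      vertex 10.06 10.06 9.86
    endloop
  endfacet
  facet normal -0.1525 -0.7013 0.6964
    outer loop
      vertex 5.00 1.37 0.00
      vertex 11.07 0.05 0.00
      vertex 10.06 10.06 9.86
    endloop
  endfacet
  facet normal 0.2897 -0.6567 0.6963
    outer loop
      vertex 11.07 0.05 0.00
      vertex 16.76 2.56 0.00
      vertex 10.06 10.06 9.86
    endloop
  endfacet
  facet normal 0.6201 -0.3614 0.6963
    outer loop
      vertex 16.76 2.56 0.00
      vertex 19.89 7.93 0.00
      vertex 10.06 10.06 9.86
    endloop
  endfacet
  facet normal 0.7141 0.0716 0.6964
    outer loop
      vertex 19.89 7.93 0.00
      vertex 19.27 14.11 0.00
      vertex 10.06 10.06 9.86
    endloop
  endfacet
endsolid part

The G0 Z moves step by Δz≈2.46 mm. The G1 loops shrink linearly with z, so the solid tapers from its base footprint up to z≈9.86. Closing with a flat bottom cap and the tapered top and triangulating gives 18 facets — a regular 10-sided pyramid, base circumscribed radius ≈ 10.1 mm, apex at z ≈ 9.86 mm.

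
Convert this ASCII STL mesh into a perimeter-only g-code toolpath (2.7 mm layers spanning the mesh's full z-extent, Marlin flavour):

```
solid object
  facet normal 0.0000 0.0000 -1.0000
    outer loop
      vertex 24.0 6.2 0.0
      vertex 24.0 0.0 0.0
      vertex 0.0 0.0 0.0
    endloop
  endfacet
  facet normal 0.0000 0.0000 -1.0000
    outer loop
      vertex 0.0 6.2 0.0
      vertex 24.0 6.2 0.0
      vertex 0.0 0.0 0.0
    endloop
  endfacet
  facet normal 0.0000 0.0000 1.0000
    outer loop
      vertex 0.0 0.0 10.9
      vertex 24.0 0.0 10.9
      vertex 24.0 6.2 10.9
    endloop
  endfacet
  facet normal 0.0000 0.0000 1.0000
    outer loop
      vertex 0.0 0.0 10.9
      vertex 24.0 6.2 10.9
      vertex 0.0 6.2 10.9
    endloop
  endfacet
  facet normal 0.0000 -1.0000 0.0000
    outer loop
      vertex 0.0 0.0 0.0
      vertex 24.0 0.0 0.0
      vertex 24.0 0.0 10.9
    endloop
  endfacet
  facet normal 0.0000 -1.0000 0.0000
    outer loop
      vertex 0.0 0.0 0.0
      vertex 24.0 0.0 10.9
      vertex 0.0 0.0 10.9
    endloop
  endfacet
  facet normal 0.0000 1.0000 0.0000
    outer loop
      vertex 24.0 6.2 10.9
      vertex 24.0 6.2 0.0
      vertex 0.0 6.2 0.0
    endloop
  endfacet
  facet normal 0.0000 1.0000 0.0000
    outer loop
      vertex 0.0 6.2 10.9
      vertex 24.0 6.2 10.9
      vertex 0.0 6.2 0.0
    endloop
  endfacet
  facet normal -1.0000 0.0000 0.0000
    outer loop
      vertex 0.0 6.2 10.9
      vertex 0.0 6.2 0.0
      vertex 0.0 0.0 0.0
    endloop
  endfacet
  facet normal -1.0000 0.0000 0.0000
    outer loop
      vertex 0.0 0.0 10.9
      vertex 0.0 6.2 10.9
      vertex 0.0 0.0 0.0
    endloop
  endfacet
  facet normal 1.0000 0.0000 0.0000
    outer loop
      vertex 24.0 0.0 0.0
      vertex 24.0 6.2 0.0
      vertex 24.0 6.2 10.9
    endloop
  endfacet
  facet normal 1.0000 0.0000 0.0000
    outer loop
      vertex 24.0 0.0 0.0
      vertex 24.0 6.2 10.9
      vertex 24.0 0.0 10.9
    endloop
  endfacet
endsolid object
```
; perimeter-only toolpath
G21 ; units = mm
G90 ; absolute positioning
G28 ; home
; layer 1
G0 Z2.7
G0 X0.0 Y0.0
G1 X24.0 Y0.0
G1 X24.0 Y6.2
G1 X0.0 Y6.2
G1 X0.0 Y0.0
; layer 2
G0 Z5.5
G0 X0.0 Y0.0
G1 X24.0 Y0.0
G1 X24.0 Y6.2
G1 X0.0 Y6.2
G1 X0.0 Y0.0
; layer 3
G0 Z8.2
G0 X0.0 Y0.0
G1 X24.0 Y0.0
G1 X24.0 Y6.2
G1 X0.0 Y6.2
G1 X0.0 Y0.0
; layer 4
G0 Z10.9
G0 X0.0 Y0.0
G1 X24.0 Y0.0
G1 X24.0 Y6.2
G1 X0.0 Y6.2
G1 X0.0 Y0.0
M2 ; end

The solid is a rectangular box, roughly 24 × 6.2 mm footprint and 10.9 mm tall. Slicing at Δz = 2.7 mm — 4 equal slices spanning the solid's height, so layer i sits at z = i·h/4 — gives 4 non-empty perimeters. Each is a 4-segment closed polygon; G0 lifts to the layer z and rapids to the start vertex, then G1 traces the edges.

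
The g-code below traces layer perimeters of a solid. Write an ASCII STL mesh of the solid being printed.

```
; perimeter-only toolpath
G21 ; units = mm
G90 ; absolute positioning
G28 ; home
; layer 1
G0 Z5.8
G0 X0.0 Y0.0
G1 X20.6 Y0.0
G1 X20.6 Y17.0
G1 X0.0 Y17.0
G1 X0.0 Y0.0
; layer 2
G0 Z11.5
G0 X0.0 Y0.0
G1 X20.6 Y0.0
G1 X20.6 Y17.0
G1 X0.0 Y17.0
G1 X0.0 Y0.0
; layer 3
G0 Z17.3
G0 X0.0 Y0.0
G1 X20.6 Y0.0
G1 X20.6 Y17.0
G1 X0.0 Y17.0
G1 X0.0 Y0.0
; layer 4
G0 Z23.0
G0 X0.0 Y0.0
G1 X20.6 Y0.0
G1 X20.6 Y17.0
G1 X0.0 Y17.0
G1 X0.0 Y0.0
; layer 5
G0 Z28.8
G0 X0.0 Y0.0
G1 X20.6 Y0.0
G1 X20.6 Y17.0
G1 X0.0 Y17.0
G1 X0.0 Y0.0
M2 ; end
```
solid part
  facet normal 0.0000 0.0000 -1.0000
    outer loop
      vertex 20.6 17.0 0.0
      vertex 20.6 0.0 0.0
      vertex 0.0 0.0 0.0
    endloop
  endfacet
  facet normal 0.0000 0.0000 -1.0000
    outer loop
      vertex 0.0 17.0 0.0
      vertex 20.6 17.0 0.0
      vertex 0.0 0.0 0.0
    endloop
  endfacet
  facet normal 0.0000 0.0000 1.0000
    outer loop
      vertex 0.0 0.0 28.8
      vertex 20.6 0.0 28.8
      vertex 20.6 17.0 28.8
    endloop
  endfacet
  facet normal 0.0000 0.0000 1.0000
    outer loop
      vertex 0.0 0.0 28.8
      vertex 20.6 17.0 28.8
      vertex 0.0 17.0 28.8
    endloop
  endfacet
  facet normal 0.0000 -1.0000 0.0000
    outer loop
      vertex 0.0 0.0 0.0
      vertex 20.6 0.0 0.0
      vertex 20.6 0.0 28.8
    endloop
  endfacet
  facet normal 0.0000 -1.0000 0.0000
    outer loop
      vertex 0.0 0.0 0.0
      vertex 20.6 0.0 28.8
      vertex 0.0 0.0 28.8
    endloop
  endfacet
  facet normal 0.0000 1.0000 0.0000
    outer loop
      vertex 20.6 17.0 28.8
      vertex 20.6 17.0 0.0
      vertex 0.0 17.0 0.0
    endloop
  endfacet
  facet normal 0.0000 1.0000 0.0000
    outer loop
      vertex 0.0 17.0 28.8
      vertex 20.6 17.0 28.8
      vertex 0.0 17.0 0.0
    endloop
  endfacet
  facet normal -1.0000 0.0000 0.0000
    outer loop
      vertex 0.0 17.0 28.8
      vertex 0.0 17.0 0.0
      vertex 0.0 0.0 0.0
    endloop
  endfacet
  facet normal -1.0000 0.0000 0.0000
    outer loop
      vertex 0.0 0.0 28.8
      vertex 0.0 17.0 28.8
      vertex 0.0 0.0 0.0
    endloop
  endfacet
  facet normal 1.0000 0.0000 0.0000
    outer loop
      vertex 20.6 0.0 0.0
      vertex 20.6 17.0 0.0
      vertex 20.6 17.0 28.8
    endloop
  endfacet
  facet normal 1.0000 0.0000 0.0000
    outer loop
      vertex 20.6 0.0 0.0
      vertex 20.6 17.0 28.8
      vertex 20.6 0.0 28.8
    endloop
  endfacet
endsolid part

The G0 Z moves step by Δz≈5.8 mm. Every layer's G1 loop is the same polygon, so the solid is a straight extrusion of it from z=0 to z≈28.8. Closing with flat bottom and top caps and triangulating gives 12 facets — a rectangular box, roughly 20.6 × 17 mm footprint and 28.8 mm tall.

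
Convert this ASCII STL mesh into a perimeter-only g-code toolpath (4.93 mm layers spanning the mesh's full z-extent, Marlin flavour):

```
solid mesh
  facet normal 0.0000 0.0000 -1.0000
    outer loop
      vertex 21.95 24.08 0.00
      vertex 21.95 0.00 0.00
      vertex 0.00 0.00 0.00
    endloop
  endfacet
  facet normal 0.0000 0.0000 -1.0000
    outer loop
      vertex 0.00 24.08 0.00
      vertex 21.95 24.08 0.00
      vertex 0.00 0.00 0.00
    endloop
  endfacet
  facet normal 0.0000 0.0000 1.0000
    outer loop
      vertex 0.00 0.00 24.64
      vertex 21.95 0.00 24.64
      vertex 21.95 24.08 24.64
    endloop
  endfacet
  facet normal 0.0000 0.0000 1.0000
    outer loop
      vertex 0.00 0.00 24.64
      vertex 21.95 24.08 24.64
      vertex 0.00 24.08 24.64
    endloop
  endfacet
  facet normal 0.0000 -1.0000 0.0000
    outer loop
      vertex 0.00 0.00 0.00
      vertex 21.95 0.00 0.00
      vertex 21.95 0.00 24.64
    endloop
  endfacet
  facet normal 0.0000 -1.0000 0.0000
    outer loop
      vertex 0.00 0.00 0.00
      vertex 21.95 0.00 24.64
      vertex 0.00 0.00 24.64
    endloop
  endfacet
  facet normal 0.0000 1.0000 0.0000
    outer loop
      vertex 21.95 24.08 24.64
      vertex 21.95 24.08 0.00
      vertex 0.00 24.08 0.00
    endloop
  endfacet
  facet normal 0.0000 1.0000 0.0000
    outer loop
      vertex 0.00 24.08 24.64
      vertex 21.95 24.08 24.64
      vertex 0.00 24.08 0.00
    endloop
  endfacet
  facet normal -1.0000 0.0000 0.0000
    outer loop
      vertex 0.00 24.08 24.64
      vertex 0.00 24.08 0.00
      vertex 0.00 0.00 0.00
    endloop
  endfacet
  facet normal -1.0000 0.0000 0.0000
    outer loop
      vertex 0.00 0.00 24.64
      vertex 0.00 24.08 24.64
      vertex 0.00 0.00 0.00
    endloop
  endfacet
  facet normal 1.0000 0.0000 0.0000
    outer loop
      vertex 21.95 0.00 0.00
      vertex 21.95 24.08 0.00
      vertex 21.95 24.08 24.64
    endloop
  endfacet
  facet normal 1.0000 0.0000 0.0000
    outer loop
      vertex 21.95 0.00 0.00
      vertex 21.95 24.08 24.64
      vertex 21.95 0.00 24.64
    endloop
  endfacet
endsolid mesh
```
; perimeter-only toolpath
G21 ; units = mm
G90 ; absolute positioning
G28 ; home
; layer 1
G0 Z4.93
G0 X0.00 Y0.00
G1 X21.95 Y0.00
G1 X21.95 Y24.08
G1 X0.00 Y24.08
G1 X0.00 Y0.00
; layer 2
G0 Z9.86
G0 X0.00 Y0.00
G1 X21.95 Y0.00
G1 X21.95 Y24.08
G1 X0.00 Y24.08
G1 X0.00 Y0.00
; layer 3
G0 Z14.78
G0 X0.00 Y0.00
G1 X21.95 Y0.00
G1 X21.95 Y24.08
G1 X0.00 Y24.08
G1 X0.00 Y0.00
; layer 4
G0 Z19.71
G0 X0.00 Y0.00
G1 X21.95 Y0.00
G1 X21.95 Y24.08
G1 X0.00 Y24.08
G1 X0.00 Y0.00
; layer 5
G0 Z24.64
G0 X0.00 Y0.00
G1 X21.95 Y0.00
G1 X21.95 Y24.08
G1 X0.00 Y24.08
G1 X0.00 Y0.00
M2 ; end

The solid is a rectangular box, roughly 21.9 × 24.1 mm footprint and 24.6 mm tall. Slicing at Δz = 4.93 mm — 5 equal slices spanning the solid's height, so layer i sits at z = i·h/5 — gives 5 non-empty perimeters. Each is a 4-segment closed polygon; G0 lifts to the layer z and rapids to the start vertex, then G1 traces the edges.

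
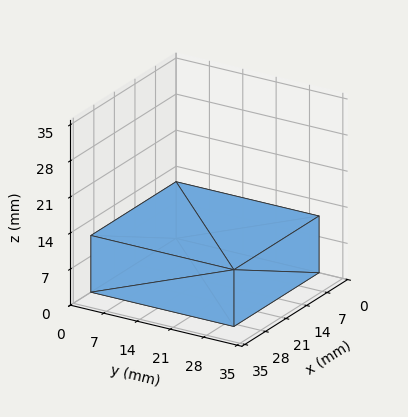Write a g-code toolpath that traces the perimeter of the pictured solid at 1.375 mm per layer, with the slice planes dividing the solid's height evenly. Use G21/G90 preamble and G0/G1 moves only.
Reading the render: the shape is a rectangular box, roughly 29 × 30 mm footprint and 11 mm tall (dimensions read to the nearest mm from the axis ticks). For the g-code, the solid's height is divided into equal slices at the stated Δz and each level perimeter traced with G1 moves after a G0 lift.

; perimeter-only toolpath
G21 ; units = mm
G90 ; absolute positioning
G28 ; home
; layer 1
G0 Z1.375
G0 X0.000 Y0.000
G1 X29.000 Y0.000
G1 X29.000 Y30.000
G1 X0.000 Y30.000
G1 X0.000 Y0.000
; layer 2
G0 Z2.750
G0 X0.000 Y0.000
G1 X29.000 Y0.000
G1 X29.000 Y30.000
G1 X0.000 Y30.000
G1 X0.000 Y0.000
; layer 3
G0 Z4.125
G0 X0.000 Y0.000
G1 X29.000 Y0.000
G1 X29.000 Y30.000
G1 X0.000 Y30.000
G1 X0.000 Y0.000
; layer 4
G0 Z5.500
G0 X0.000 Y0.000
G1 X29.000 Y0.000
G1 X29.000 Y30.000
G1 X0.000 Y30.000
G1 X0.000 Y0.000
; layer 5
G0 Z6.875
G0 X0.000 Y0.000
G1 X29.000 Y0.000
G1 X29.000 Y30.000
G1 X0.000 Y30.000
G1 X0.000 Y0.000
; layer 6
G0 Z8.250
G0 X0.000 Y0.000
G1 X29.000 Y0.000
G1 X29.000 Y30.000
G1 X0.000 Y30.000
G1 X0.000 Y0.000
; layer 7
G0 Z9.625
G0 X0.000 Y0.000
G1 X29.000 Y0.000
G1 X29.000 Y30.000
G1 X0.000 Y30.000
G1 X0.000 Y0.000
; layer 8
G0 Z11.000
G0 X0.000 Y0.000
G1 X29.000 Y0.000
G1 X29.000 Y30.000
G1 X0.000 Y30.000
G1 X0.000 Y0.000
M2 ; end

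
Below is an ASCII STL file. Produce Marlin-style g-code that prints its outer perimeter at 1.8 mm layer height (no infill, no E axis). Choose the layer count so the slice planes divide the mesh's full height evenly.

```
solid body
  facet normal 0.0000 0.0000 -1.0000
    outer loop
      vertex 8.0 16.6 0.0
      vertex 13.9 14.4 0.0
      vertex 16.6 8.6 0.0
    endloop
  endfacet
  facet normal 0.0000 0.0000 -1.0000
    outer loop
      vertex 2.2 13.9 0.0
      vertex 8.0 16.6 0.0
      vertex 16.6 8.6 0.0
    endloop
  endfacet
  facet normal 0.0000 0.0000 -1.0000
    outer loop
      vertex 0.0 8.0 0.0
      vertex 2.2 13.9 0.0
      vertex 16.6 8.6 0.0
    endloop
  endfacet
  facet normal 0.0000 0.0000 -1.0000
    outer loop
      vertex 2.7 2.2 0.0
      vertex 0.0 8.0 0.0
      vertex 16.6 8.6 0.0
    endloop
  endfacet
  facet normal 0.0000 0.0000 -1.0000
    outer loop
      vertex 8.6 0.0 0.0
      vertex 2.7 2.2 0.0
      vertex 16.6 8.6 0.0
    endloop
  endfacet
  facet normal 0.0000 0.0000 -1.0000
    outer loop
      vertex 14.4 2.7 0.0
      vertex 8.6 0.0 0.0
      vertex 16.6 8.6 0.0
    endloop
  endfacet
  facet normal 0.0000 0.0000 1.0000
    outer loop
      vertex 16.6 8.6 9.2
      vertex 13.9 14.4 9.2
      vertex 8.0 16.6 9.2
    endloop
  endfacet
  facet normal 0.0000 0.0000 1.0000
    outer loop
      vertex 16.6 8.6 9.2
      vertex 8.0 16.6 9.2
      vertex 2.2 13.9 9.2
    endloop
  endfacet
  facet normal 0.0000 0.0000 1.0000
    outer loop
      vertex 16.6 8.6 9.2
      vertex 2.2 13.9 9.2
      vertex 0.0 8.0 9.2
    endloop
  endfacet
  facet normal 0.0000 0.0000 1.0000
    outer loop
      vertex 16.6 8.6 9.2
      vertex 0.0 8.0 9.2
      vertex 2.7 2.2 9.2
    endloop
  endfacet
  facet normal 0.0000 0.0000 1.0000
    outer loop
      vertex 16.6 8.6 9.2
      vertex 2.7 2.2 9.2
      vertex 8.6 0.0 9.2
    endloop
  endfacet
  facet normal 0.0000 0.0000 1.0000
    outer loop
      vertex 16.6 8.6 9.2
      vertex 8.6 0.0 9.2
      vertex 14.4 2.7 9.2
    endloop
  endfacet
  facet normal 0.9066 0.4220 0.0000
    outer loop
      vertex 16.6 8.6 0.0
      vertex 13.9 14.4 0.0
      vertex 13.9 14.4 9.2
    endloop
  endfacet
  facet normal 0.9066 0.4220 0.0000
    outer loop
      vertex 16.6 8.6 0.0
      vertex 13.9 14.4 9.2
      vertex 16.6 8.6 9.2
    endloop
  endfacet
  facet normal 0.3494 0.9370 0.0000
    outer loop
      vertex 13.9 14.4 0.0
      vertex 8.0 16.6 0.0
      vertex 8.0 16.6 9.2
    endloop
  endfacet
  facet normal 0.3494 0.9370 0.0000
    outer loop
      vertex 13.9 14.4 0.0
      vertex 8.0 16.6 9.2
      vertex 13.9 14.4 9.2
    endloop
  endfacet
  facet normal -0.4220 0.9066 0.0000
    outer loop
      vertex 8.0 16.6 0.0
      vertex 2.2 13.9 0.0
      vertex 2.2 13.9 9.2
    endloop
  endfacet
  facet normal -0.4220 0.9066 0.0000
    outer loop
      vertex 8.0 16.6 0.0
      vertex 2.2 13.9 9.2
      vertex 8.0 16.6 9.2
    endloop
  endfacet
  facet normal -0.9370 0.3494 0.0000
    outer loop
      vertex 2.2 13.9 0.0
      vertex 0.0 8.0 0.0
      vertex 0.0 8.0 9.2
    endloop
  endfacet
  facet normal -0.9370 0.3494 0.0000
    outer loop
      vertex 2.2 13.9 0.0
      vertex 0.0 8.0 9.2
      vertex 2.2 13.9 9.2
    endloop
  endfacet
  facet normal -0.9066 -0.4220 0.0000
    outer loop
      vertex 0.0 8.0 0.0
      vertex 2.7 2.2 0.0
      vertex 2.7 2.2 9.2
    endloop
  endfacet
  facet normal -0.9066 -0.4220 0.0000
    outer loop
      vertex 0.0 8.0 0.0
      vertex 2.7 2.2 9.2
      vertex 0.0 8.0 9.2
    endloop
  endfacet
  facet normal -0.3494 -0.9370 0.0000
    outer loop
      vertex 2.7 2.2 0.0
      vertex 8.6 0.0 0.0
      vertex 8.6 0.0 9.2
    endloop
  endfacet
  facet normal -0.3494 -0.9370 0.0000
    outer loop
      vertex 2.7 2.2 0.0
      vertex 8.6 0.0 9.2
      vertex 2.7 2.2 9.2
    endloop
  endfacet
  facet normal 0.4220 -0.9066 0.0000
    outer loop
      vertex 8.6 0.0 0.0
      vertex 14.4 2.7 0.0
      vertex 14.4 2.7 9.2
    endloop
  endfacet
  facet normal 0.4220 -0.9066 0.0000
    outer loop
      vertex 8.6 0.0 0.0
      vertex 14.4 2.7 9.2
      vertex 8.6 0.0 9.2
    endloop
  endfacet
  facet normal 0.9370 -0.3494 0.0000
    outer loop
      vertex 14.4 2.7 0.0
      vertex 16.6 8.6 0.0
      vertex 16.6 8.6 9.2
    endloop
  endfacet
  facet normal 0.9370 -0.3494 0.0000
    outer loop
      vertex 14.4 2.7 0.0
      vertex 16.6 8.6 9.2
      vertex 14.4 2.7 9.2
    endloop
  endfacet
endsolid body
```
; perimeter-only toolpath
G21 ; units = mm
G90 ; absolute positioning
G28 ; home
; layer 1
G0 Z1.8
G0 X16.6 Y8.6
G1 X13.9 Y14.4
G1 X8.0 Y16.6
G1 X2.2 Y13.9
G1 X0.0 Y8.0
G1 X2.7 Y2.2
G1 X8.6 Y0.0
G1 X14.4 Y2.7
G1 X16.6 Y8.6
; layer 2
G0 Z3.7
G0 X16.6 Y8.6
G1 X13.9 Y14.4
G1 X8.0 Y16.6
G1 X2.2 Y13.9
G1 X0.0 Y8.0
G1 X2.7 Y2.2
G1 X8.6 Y0.0
G1 X14.4 Y2.7
G1 X16.6 Y8.6
; layer 3
G0 Z5.5
G0 X16.6 Y8.6
G1 X13.9 Y14.4
G1 X8.0 Y16.6
G1 X2.2 Y13.9
G1 X0.0 Y8.0
G1 X2.7 Y2.2
G1 X8.6 Y0.0
G1 X14.4 Y2.7
G1 X16.6 Y8.6
; layer 4
G0 Z7.4
G0 X16.6 Y8.6
G1 X13.9 Y14.4
G1 X8.0 Y16.6
G1 X2.2 Y13.9
G1 X0.0 Y8.0
G1 X2.7 Y2.2
G1 X8.6 Y0.0
G1 X14.4 Y2.7
G1 X16.6 Y8.6
; layer 5
G0 Z9.2
G0 X16.6 Y8.6
G1 X13.9 Y14.4
G1 X8.0 Y16.6
G1 X2.2 Y13.9
G1 X0.0 Y8.0
G1 X2.7 Y2.2
G1 X8.6 Y0.0
G1 X14.4 Y2.7
G1 X16.6 Y8.6
M2 ; end

The solid is a regular 8-sided prism (a cylinder approximated with 8 flat sides), circumscribed radius ≈ 8.3 mm, height ≈ 9.2 mm. Slicing at Δz = 1.8 mm — 5 equal slices spanning the solid's height, so layer i sits at z = i·h/5 — gives 5 non-empty perimeters. Each is a 8-segment closed polygon; G0 lifts to the layer z and rapids to the start vertex, then G1 traces the edges.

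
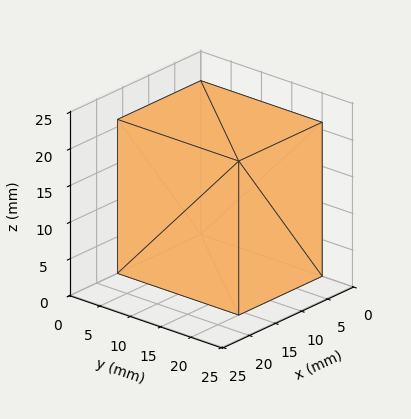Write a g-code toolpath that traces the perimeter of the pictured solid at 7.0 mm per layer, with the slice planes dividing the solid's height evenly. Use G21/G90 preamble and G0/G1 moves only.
Reading the render: the shape is a rectangular box, roughly 16 × 20 mm footprint and 21 mm tall (dimensions read to the nearest mm from the axis ticks). For the g-code, the solid's height is divided into equal slices at the stated Δz and each level perimeter traced with G1 moves after a G0 lift.

; perimeter-only toolpath
G21 ; units = mm
G90 ; absolute positioning
G28 ; home
; layer 1
G0 Z7.0
G0 X0.0 Y0.0
G1 X16.0 Y0.0
G1 X16.0 Y20.0
G1 X0.0 Y20.0
G1 X0.0 Y0.0
; layer 2
G0 Z14.0
G0 X0.0 Y0.0
G1 X16.0 Y0.0
G1 X16.0 Y20.0
G1 X0.0 Y20.0
G1 X0.0 Y0.0
; layer 3
G0 Z21.0
G0 X0.0 Y0.0
G1 X16.0 Y0.0
G1 X16.0 Y20.0
G1 X0.0 Y20.0
G1 X0.0 Y0.0
M2 ; end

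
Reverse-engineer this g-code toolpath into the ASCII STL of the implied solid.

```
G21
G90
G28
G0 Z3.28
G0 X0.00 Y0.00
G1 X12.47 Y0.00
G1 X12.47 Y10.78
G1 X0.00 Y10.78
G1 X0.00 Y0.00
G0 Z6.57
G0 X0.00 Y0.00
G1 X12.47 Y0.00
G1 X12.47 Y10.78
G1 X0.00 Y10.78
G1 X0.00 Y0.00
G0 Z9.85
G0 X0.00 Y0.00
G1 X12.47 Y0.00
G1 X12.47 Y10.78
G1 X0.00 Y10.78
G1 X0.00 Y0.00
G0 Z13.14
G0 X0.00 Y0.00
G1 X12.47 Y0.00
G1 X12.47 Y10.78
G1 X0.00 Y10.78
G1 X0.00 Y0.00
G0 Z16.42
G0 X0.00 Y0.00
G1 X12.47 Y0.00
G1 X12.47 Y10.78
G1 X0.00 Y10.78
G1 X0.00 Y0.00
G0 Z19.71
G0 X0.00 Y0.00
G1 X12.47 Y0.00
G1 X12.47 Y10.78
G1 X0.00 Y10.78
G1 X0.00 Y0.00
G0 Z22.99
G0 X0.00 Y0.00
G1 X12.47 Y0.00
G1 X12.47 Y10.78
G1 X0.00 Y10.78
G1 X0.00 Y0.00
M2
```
solid part
  facet normal 0.0000 0.0000 -1.0000
    outer loop
      vertex 12.47 10.78 0.00
      vertex 12.47 0.00 0.00
      vertex 0.00 0.00 0.00
    endloop
  endfacet
  facet normal 0.0000 0.0000 -1.0000
    outer loop
      vertex 0.00 10.78 0.00
      vertex 12.47 10.78 0.00
      vertex 0.00 0.00 0.00
    endloop
  endfacet
  facet normal 0.0000 0.0000 1.0000
    outer loop
      vertex 0.00 0.00 22.99
      vertex 12.47 0.00 22.99
      vertex 12.47 10.78 22.99
    endloop
  endfacet
  facet normal 0.0000 0.0000 1.0000
    outer loop
      vertex 0.00 0.00 22.99
      vertex 12.47 10.78 22.99
      vertex 0.00 10.78 22.99
    endloop
  endfacet
  facet normal 0.0000 -1.0000 0.0000
    outer loop
      vertex 0.00 0.00 0.00
      vertex 12.47 0.00 0.00
      vertex 12.47 0.00 22.99
    endloop
  endfacet
  facet normal 0.0000 -1.0000 0.0000
    outer loop
      vertex 0.00 0.00 0.00
      vertex 12.47 0.00 22.99
      vertex 0.00 0.00 22.99
    endloop
  endfacet
  facet normal 0.0000 1.0000 0.0000
    outer loop
      vertex 12.47 10.78 22.99
      vertex 12.47 10.78 0.00
      vertex 0.00 10.78 0.00
    endloop
  endfacet
  facet normal 0.0000 1.0000 0.0000
    outer loop
      vertex 0.00 10.78 22.99
      vertex 12.47 10.78 22.99
      vertex 0.00 10.78 0.00
    endloop
  endfacet
  facet normal -1.0000 0.0000 0.0000
    outer loop
      vertex 0.00 10.78 22.99
      vertex 0.00 10.78 0.00
      vertex 0.00 0.00 0.00
    endloop
  endfacet
  facet normal -1.0000 0.0000 0.0000
    outer loop
      vertex 0.00 0.00 22.99
      vertex 0.00 10.78 22.99
      vertex 0.00 0.00 0.00
    endloop
  endfacet
  facet normal 1.0000 0.0000 0.0000
    outer loop
      vertex 12.47 0.00 0.00
      vertex 12.47 10.78 0.00
      vertex 12.47 10.78 22.99
    endloop
  endfacet
  facet normal 1.0000 0.0000 0.0000
    outer loop
      vertex 12.47 0.00 0.00
      vertex 12.47 10.78 22.99
      vertex 12.47 0.00 22.99
    endloop
  endfacet
endsolid part

The G0 Z moves step by Δz≈3.28 mm. Every layer's G1 loop is the same polygon, so the solid is a straight extrusion of it from z=0 to z≈23. Closing with flat bottom and top caps and triangulating gives 12 facets — a rectangular box, roughly 12.5 × 10.8 mm footprint and 23 mm tall.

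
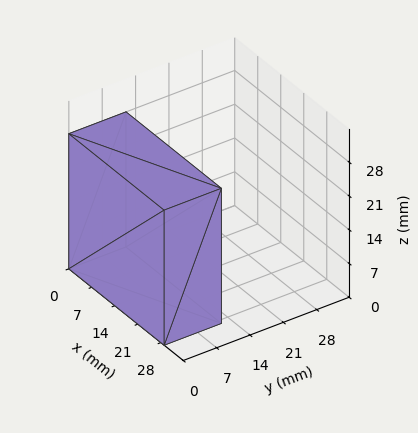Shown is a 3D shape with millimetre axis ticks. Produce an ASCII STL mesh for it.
Reading the render: the shape is a rectangular box, roughly 29 × 12 mm footprint and 28 mm tall (dimensions read to the nearest mm from the axis ticks). For the STL, each face is triangulated and given an outward normal.

solid part
  facet normal 0.0000 0.0000 -1.0000
    outer loop
      vertex 29.000 12.000 0.000
      vertex 29.000 0.000 0.000
      vertex 0.000 0.000 0.000
    endloop
  endfacet
  facet normal 0.0000 0.0000 -1.0000
    outer loop
      vertex 0.000 12.000 0.000
      vertex 29.000 12.000 0.000
      vertex 0.000 0.000 0.000
    endloop
  endfacet
  facet normal 0.0000 0.0000 1.0000
    outer loop
      vertex 0.000 0.000 28.000
      vertex 29.000 0.000 28.000
      vertex 29.000 12.000 28.000
    endloop
  endfacet
  facet normal 0.0000 0.0000 1.0000
    outer loop
      vertex 0.000 0.000 28.000
      vertex 29.000 12.000 28.000
      vertex 0.000 12.000 28.000
    endloop
  endfacet
  facet normal 0.0000 -1.0000 0.0000
    outer loop
      vertex 0.000 0.000 0.000
      vertex 29.000 0.000 0.000
      vertex 29.000 0.000 28.000
    endloop
  endfacet
  facet normal 0.0000 -1.0000 0.0000
    outer loop
      vertex 0.000 0.000 0.000
      vertex 29.000 0.000 28.000
      vertex 0.000 0.000 28.000
    endloop
  endfacet
  facet normal 0.0000 1.0000 0.0000
    outer loop
      vertex 29.000 12.000 28.000
      vertex 29.000 12.000 0.000
      vertex 0.000 12.000 0.000
    endloop
  endfacet
  facet normal 0.0000 1.0000 0.0000
    outer loop
      vertex 0.000 12.000 28.000
      vertex 29.000 12.000 28.000
      vertex 0.000 12.000 0.000
    endloop
  endfacet
  facet normal -1.0000 0.0000 0.0000
    outer loop
      vertex 0.000 12.000 28.000
      vertex 0.000 12.000 0.000
      vertex 0.000 0.000 0.000
    endloop
  endfacet
  facet normal -1.0000 0.0000 0.0000
    outer loop
      vertex 0.000 0.000 28.000
      vertex 0.000 12.000 28.000
      vertex 0.000 0.000 0.000
    endloop
  endfacet
  facet normal 1.0000 0.0000 0.0000
    outer loop
      vertex 29.000 0.000 0.000
      vertex 29.000 12.000 0.000
      vertex 29.000 12.000 28.000
    endloop
  endfacet
  facet normal 1.0000 0.0000 0.0000
    outer loop
      vertex 29.000 0.000 0.000
      vertex 29.000 12.000 28.000
      vertex 29.000 0.000 28.000
    endloop
  endfacet
endsolid part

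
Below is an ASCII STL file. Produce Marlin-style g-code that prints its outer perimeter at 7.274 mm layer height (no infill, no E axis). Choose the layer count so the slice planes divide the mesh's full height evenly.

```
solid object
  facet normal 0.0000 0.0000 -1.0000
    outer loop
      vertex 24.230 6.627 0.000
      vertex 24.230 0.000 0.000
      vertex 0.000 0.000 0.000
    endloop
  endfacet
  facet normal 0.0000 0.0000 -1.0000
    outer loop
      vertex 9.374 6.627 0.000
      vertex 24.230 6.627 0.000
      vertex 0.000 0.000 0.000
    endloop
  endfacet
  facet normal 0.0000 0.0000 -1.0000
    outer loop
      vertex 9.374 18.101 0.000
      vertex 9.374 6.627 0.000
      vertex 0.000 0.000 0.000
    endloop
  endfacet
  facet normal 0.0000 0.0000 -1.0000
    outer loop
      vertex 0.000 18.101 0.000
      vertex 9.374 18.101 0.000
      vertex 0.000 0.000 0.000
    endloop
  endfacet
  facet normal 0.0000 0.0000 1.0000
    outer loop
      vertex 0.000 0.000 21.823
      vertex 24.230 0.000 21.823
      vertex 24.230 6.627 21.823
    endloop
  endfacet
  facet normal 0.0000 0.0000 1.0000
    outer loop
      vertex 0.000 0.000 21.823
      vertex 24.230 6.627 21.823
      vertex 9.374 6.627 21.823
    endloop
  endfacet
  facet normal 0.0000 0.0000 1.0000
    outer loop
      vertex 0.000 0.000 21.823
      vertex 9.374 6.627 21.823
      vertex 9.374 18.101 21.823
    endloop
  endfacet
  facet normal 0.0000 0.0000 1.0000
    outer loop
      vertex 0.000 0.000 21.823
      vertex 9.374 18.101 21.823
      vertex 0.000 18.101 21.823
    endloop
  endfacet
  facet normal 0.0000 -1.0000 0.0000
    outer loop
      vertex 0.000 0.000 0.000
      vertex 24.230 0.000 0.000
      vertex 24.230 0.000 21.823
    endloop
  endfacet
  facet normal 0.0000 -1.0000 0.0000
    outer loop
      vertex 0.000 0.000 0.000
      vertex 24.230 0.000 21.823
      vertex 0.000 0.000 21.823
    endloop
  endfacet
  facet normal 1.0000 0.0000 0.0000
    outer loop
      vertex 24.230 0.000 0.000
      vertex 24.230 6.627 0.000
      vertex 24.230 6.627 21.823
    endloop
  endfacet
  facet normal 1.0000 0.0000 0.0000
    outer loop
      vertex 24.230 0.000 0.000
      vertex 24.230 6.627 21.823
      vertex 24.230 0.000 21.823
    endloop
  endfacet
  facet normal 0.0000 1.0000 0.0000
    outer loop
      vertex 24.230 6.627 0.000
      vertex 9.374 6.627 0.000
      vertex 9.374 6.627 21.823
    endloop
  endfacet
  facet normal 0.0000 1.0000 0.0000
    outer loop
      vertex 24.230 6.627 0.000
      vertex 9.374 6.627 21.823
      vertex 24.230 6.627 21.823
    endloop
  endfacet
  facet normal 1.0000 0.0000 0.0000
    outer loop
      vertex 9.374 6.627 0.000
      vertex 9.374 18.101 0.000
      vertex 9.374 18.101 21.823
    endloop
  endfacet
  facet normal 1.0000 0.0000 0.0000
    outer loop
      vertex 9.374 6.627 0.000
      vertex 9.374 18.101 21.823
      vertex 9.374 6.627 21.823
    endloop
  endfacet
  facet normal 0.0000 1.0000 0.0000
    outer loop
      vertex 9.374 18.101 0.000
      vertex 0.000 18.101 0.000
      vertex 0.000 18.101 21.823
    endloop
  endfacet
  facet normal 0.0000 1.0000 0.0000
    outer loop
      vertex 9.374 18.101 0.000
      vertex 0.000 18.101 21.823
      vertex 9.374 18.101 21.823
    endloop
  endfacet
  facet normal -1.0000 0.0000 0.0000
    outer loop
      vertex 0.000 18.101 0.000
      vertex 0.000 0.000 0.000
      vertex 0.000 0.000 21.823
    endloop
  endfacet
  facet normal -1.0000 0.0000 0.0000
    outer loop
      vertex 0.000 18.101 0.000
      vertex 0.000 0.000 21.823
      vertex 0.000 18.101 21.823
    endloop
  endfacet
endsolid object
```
; perimeter-only toolpath
G21 ; units = mm
G90 ; absolute positioning
G28 ; home
; layer 1
G0 Z7.274
G0 X0.000 Y0.000
G1 X24.230 Y0.000
G1 X24.230 Y6.627
G1 X9.374 Y6.627
G1 X9.374 Y18.101
G1 X0.000 Y18.101
G1 X0.000 Y0.000
; layer 2
G0 Z14.549
G0 X0.000 Y0.000
G1 X24.230 Y0.000
G1 X24.230 Y6.627
G1 X9.374 Y6.627
G1 X9.374 Y18.101
G1 X0.000 Y18.101
G1 X0.000 Y0.000
; layer 3
G0 Z21.823
G0 X0.000 Y0.000
G1 X24.230 Y0.000
G1 X24.230 Y6.627
G1 X9.374 Y6.627
G1 X9.374 Y18.101
G1 X0.000 Y18.101
G1 X0.000 Y0.000
M2 ; end

The solid is an L-shaped prism: outer 24.2 × 18.1 mm, arm thicknesses ≈ 6.63 mm (horizontal) and 9.37 mm (vertical), extruded 21.8 mm in z. Slicing at Δz = 7.274 mm — 3 equal slices spanning the solid's height, so layer i sits at z = i·h/3 — gives 3 non-empty perimeters. Each is a 6-segment closed polygon; G0 lifts to the layer z and rapids to the start vertex, then G1 traces the edges.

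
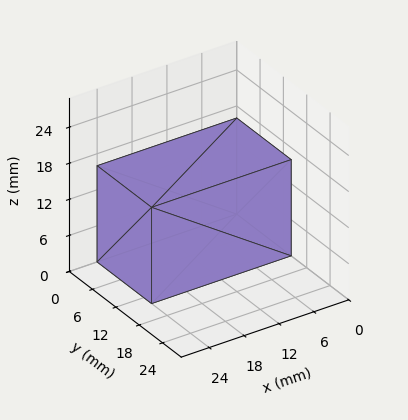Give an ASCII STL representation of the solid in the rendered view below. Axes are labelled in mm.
Reading the render: the shape is a rectangular box, roughly 24 × 14 mm footprint and 16 mm tall (dimensions read to the nearest mm from the axis ticks). For the STL, each face is triangulated and given an outward normal.

solid part
  facet normal 0.0000 0.0000 -1.0000
    outer loop
      vertex 24.000 14.000 0.000
      vertex 24.000 0.000 0.000
      vertex 0.000 0.000 0.000
    endloop
  endfacet
  facet normal 0.0000 0.0000 -1.0000
    outer loop
      vertex 0.000 14.000 0.000
      vertex 24.000 14.000 0.000
      vertex 0.000 0.000 0.000
    endloop
  endfacet
  facet normal 0.0000 0.0000 1.0000
    outer loop
      vertex 0.000 0.000 16.000
      vertex 24.000 0.000 16.000
      vertex 24.000 14.000 16.000
    endloop
  endfacet
  facet normal 0.0000 0.0000 1.0000
    outer loop
      vertex 0.000 0.000 16.000
      vertex 24.000 14.000 16.000
      vertex 0.000 14.000 16.000
    endloop
  endfacet
  facet normal 0.0000 -1.0000 0.0000
    outer loop
      vertex 0.000 0.000 0.000
      vertex 24.000 0.000 0.000
      vertex 24.000 0.000 16.000
    endloop
  endfacet
  facet normal 0.0000 -1.0000 0.0000
    outer loop
      vertex 0.000 0.000 0.000
      vertex 24.000 0.000 16.000
      vertex 0.000 0.000 16.000
    endloop
  endfacet
  facet normal 0.0000 1.0000 0.0000
    outer loop
      vertex 24.000 14.000 16.000
      vertex 24.000 14.000 0.000
      vertex 0.000 14.000 0.000
    endloop
  endfacet
  facet normal 0.0000 1.0000 0.0000
    outer loop
      vertex 0.000 14.000 16.000
      vertex 24.000 14.000 16.000
      vertex 0.000 14.000 0.000
    endloop
  endfacet
  facet normal -1.0000 0.0000 0.0000
    outer loop
      vertex 0.000 14.000 16.000
      vertex 0.000 14.000 0.000
      vertex 0.000 0.000 0.000
    endloop
  endfacet
  facet normal -1.0000 0.0000 0.0000
    outer loop
      vertex 0.000 0.000 16.000
      vertex 0.000 14.000 16.000
      vertex 0.000 0.000 0.000
    endloop
  endfacet
  facet normal 1.0000 0.0000 0.0000
    outer loop
      vertex 24.000 0.000 0.000
      vertex 24.000 14.000 0.000
      vertex 24.000 14.000 16.000
    endloop
  endfacet
  facet normal 1.0000 0.0000 0.0000
    outer loop
      vertex 24.000 0.000 0.000
      vertex 24.000 14.000 16.000
      vertex 24.000 0.000 16.000
    endloop
  endfacet
endsolid part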